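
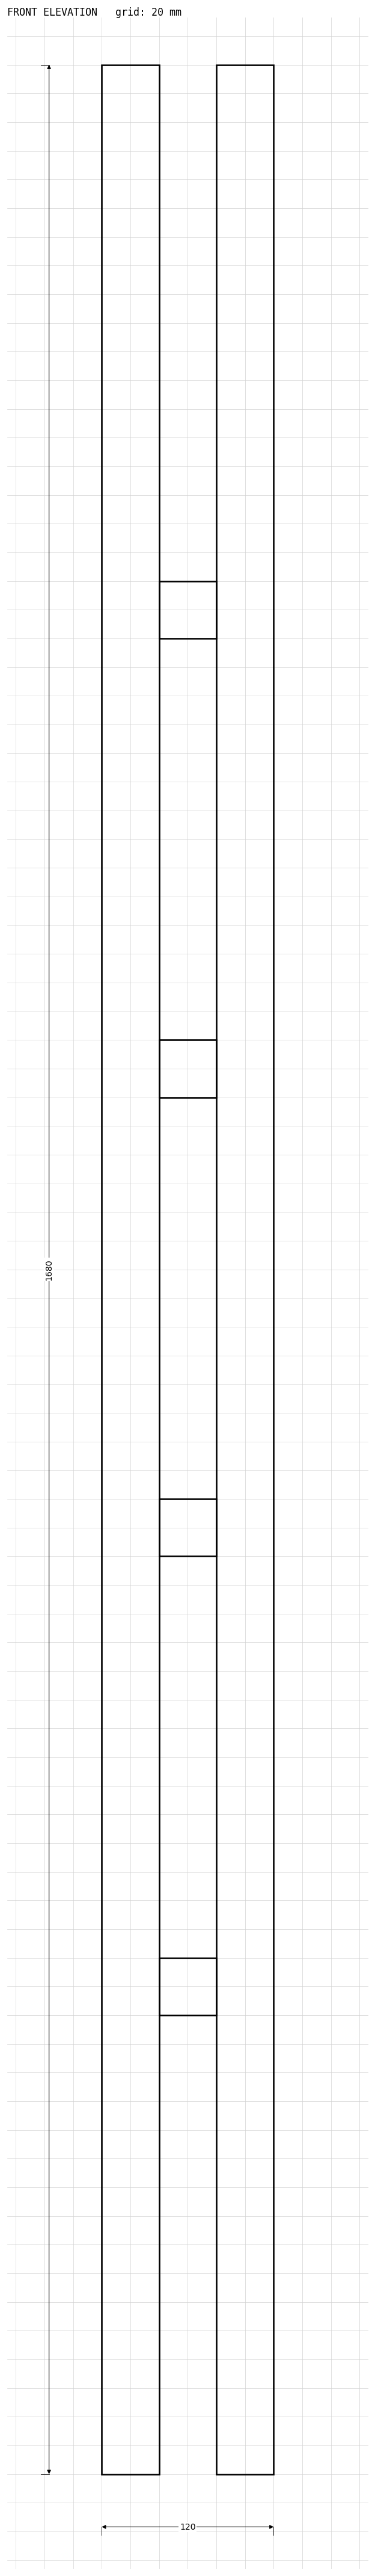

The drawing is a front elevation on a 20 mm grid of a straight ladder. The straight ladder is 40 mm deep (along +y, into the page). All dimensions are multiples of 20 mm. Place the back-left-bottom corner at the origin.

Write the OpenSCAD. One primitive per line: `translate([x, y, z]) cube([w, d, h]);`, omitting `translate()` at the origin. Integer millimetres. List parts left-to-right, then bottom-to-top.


cube([40, 40, 1680]);
translate([40, 0, 320]) cube([40, 40, 40]);
translate([40, 0, 640]) cube([40, 40, 40]);
translate([40, 0, 960]) cube([40, 40, 40]);
translate([40, 0, 1280]) cube([40, 40, 40]);
translate([80, 0, 0]) cube([40, 40, 1680]);


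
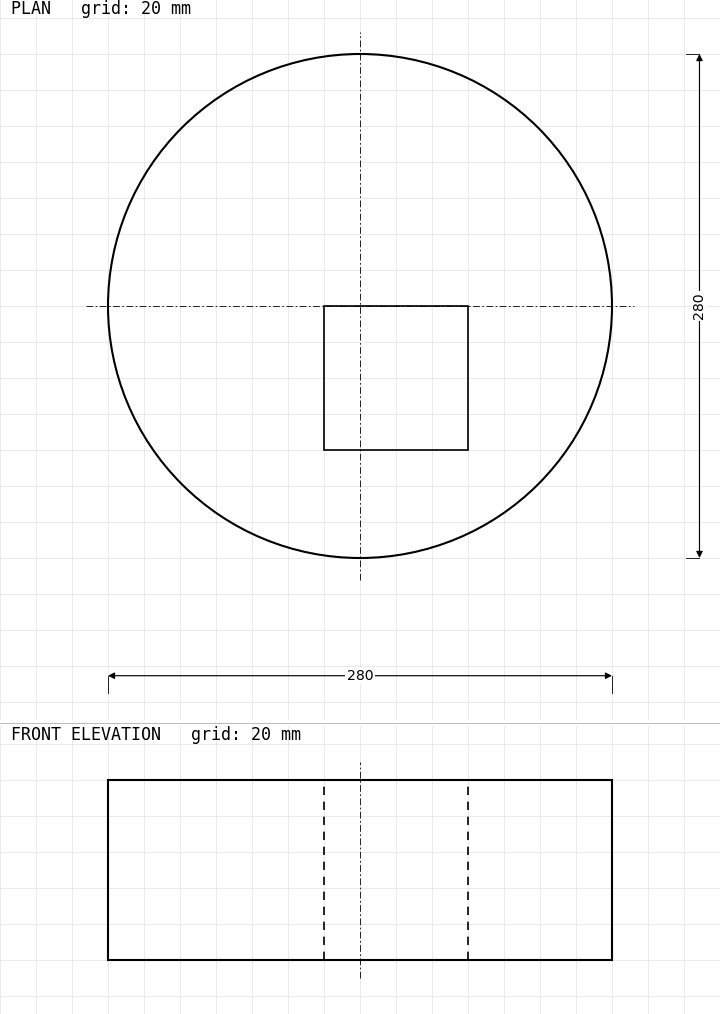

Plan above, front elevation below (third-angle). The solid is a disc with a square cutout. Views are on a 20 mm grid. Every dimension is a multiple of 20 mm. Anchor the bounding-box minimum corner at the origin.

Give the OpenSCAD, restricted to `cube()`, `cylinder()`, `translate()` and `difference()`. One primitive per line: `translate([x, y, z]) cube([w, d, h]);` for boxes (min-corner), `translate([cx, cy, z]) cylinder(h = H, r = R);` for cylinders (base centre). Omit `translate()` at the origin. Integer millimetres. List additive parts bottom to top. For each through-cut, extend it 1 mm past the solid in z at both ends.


difference() {
  translate([140, 140, 0]) cylinder(h = 100, r = 140);
  translate([120, 60, -1]) cube([80, 80, 102]);
}


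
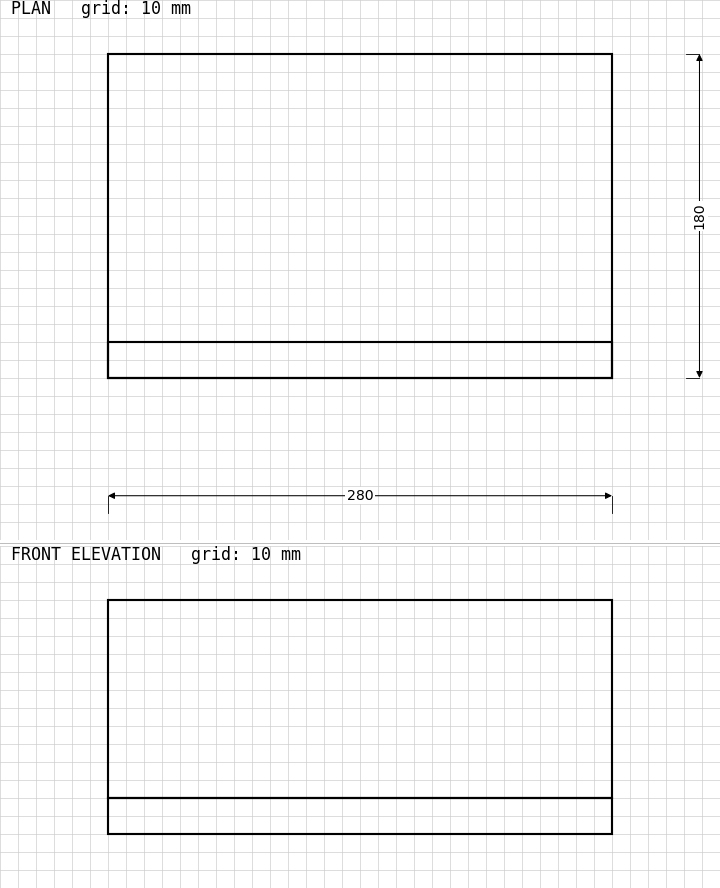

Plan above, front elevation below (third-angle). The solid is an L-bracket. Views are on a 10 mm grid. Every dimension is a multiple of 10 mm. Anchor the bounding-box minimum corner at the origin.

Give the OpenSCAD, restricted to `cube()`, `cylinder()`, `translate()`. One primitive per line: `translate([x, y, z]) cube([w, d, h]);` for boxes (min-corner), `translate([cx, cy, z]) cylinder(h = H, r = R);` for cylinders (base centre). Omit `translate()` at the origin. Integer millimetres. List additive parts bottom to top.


cube([280, 180, 20]);
translate([0, 0, 20]) cube([280, 20, 110]);


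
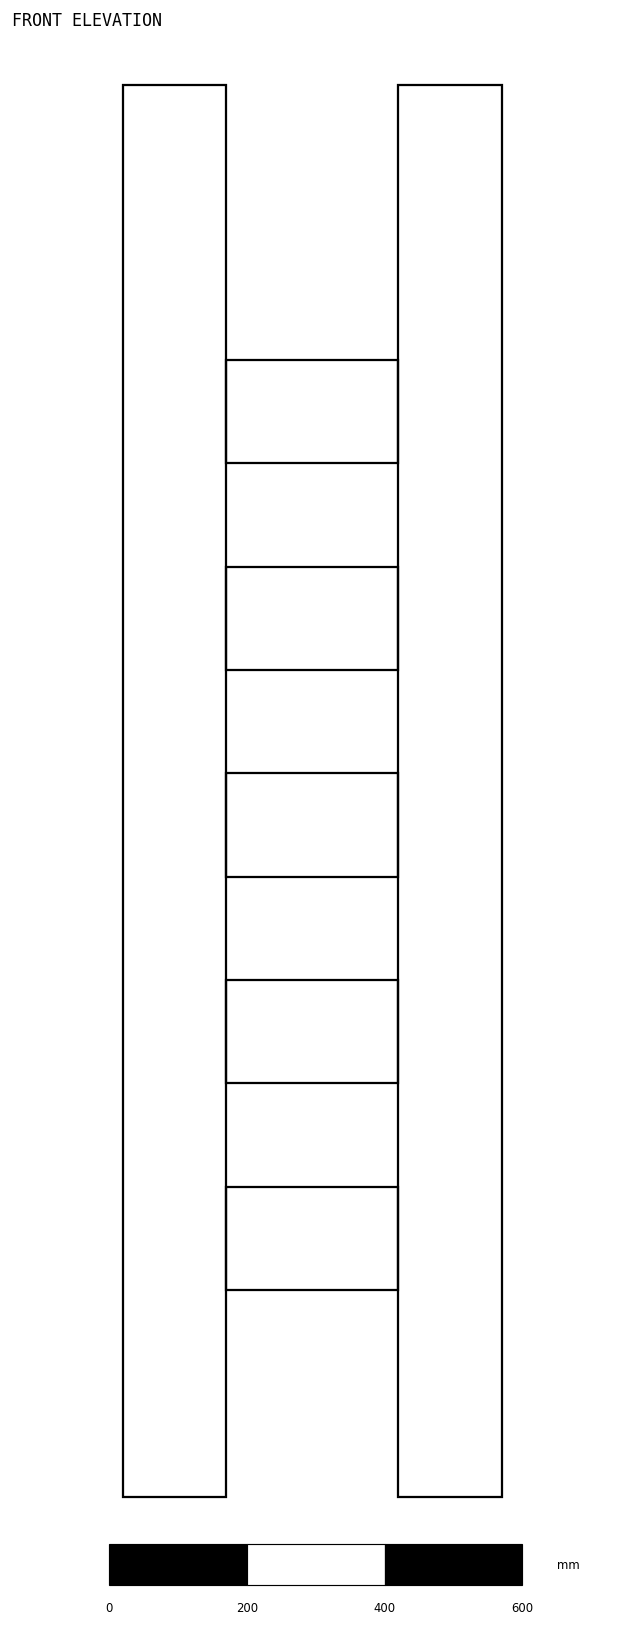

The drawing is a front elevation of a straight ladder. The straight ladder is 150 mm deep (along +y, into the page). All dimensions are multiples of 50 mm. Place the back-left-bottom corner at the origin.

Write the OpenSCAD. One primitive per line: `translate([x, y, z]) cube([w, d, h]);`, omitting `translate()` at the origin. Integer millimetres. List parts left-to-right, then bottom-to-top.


cube([150, 150, 2050]);
translate([150, 0, 300]) cube([250, 150, 150]);
translate([150, 0, 600]) cube([250, 150, 150]);
translate([150, 0, 900]) cube([250, 150, 150]);
translate([150, 0, 1200]) cube([250, 150, 150]);
translate([150, 0, 1500]) cube([250, 150, 150]);
translate([400, 0, 0]) cube([150, 150, 2050]);


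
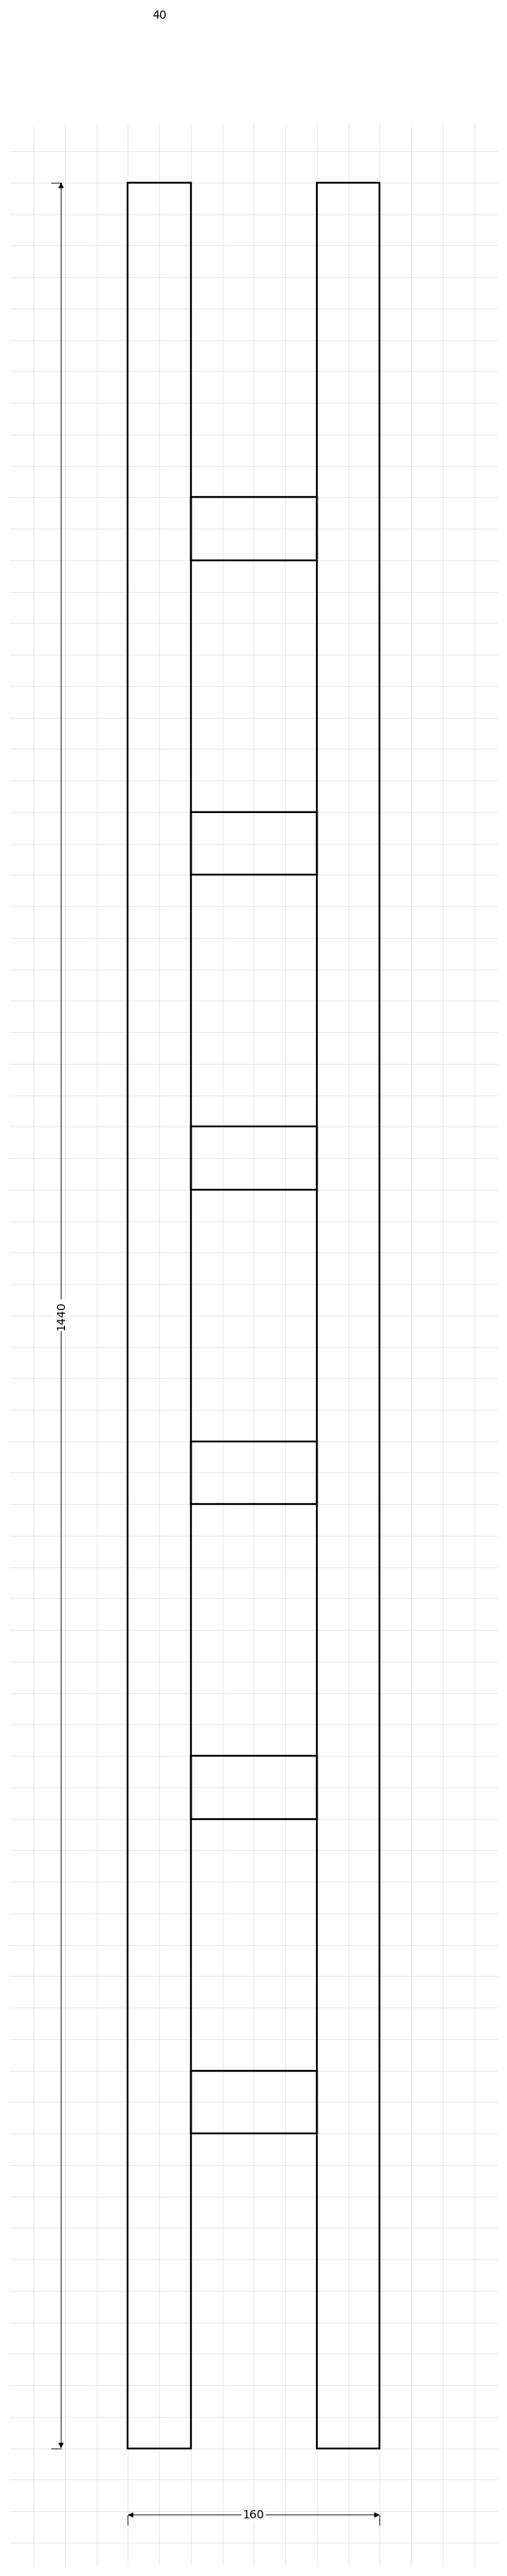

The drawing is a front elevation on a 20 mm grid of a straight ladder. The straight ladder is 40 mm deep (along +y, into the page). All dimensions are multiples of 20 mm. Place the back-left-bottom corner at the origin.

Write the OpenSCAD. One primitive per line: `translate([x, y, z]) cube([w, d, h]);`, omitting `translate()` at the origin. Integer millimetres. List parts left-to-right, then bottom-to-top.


cube([40, 40, 1440]);
translate([40, 0, 200]) cube([80, 40, 40]);
translate([40, 0, 400]) cube([80, 40, 40]);
translate([40, 0, 600]) cube([80, 40, 40]);
translate([40, 0, 800]) cube([80, 40, 40]);
translate([40, 0, 1000]) cube([80, 40, 40]);
translate([40, 0, 1200]) cube([80, 40, 40]);
translate([120, 0, 0]) cube([40, 40, 1440]);


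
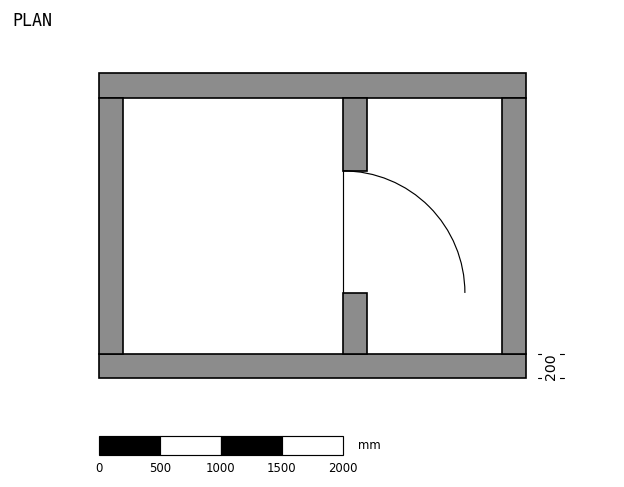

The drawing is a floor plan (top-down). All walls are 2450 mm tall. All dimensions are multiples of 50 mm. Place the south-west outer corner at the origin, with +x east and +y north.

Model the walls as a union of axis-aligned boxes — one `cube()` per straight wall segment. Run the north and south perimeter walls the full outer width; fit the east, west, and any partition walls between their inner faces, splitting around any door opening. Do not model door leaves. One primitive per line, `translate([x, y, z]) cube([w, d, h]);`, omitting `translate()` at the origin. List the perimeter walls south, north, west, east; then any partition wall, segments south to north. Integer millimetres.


cube([3500, 200, 2450]);
translate([0, 2300, 0]) cube([3500, 200, 2450]);
translate([0, 200, 0]) cube([200, 2100, 2450]);
translate([3300, 200, 0]) cube([200, 2100, 2450]);
translate([2000, 200, 0]) cube([200, 500, 2450]);
translate([2000, 1700, 0]) cube([200, 600, 2450]);


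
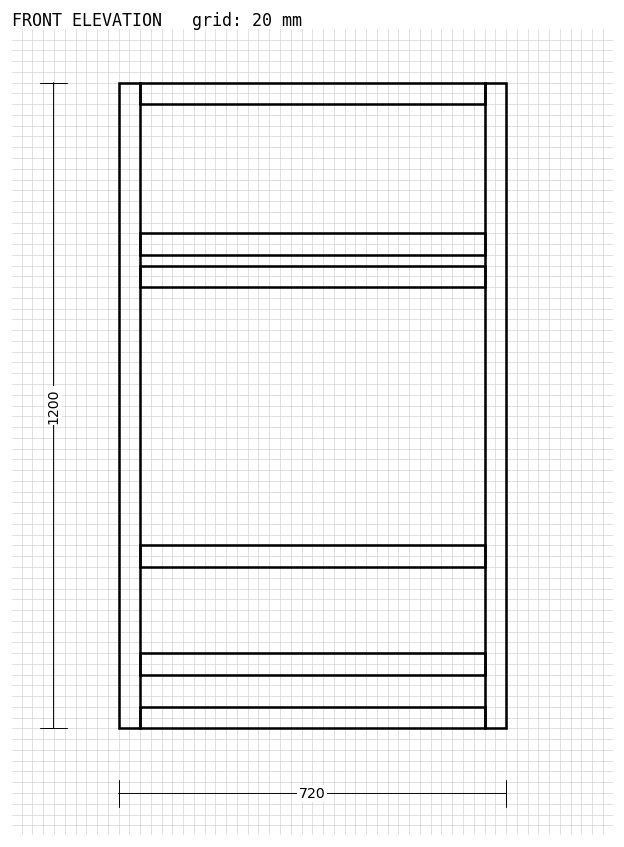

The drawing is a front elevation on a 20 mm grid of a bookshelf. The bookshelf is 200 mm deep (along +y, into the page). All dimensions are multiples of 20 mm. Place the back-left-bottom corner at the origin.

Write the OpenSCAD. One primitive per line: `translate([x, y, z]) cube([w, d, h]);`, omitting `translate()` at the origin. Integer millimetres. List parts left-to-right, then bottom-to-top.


cube([40, 200, 1200]);
translate([40, 0, 0]) cube([640, 200, 40]);
translate([40, 0, 100]) cube([640, 200, 40]);
translate([40, 0, 300]) cube([640, 200, 40]);
translate([40, 0, 820]) cube([640, 200, 40]);
translate([40, 0, 880]) cube([640, 200, 40]);
translate([40, 0, 1160]) cube([640, 200, 40]);
translate([680, 0, 0]) cube([40, 200, 1200]);


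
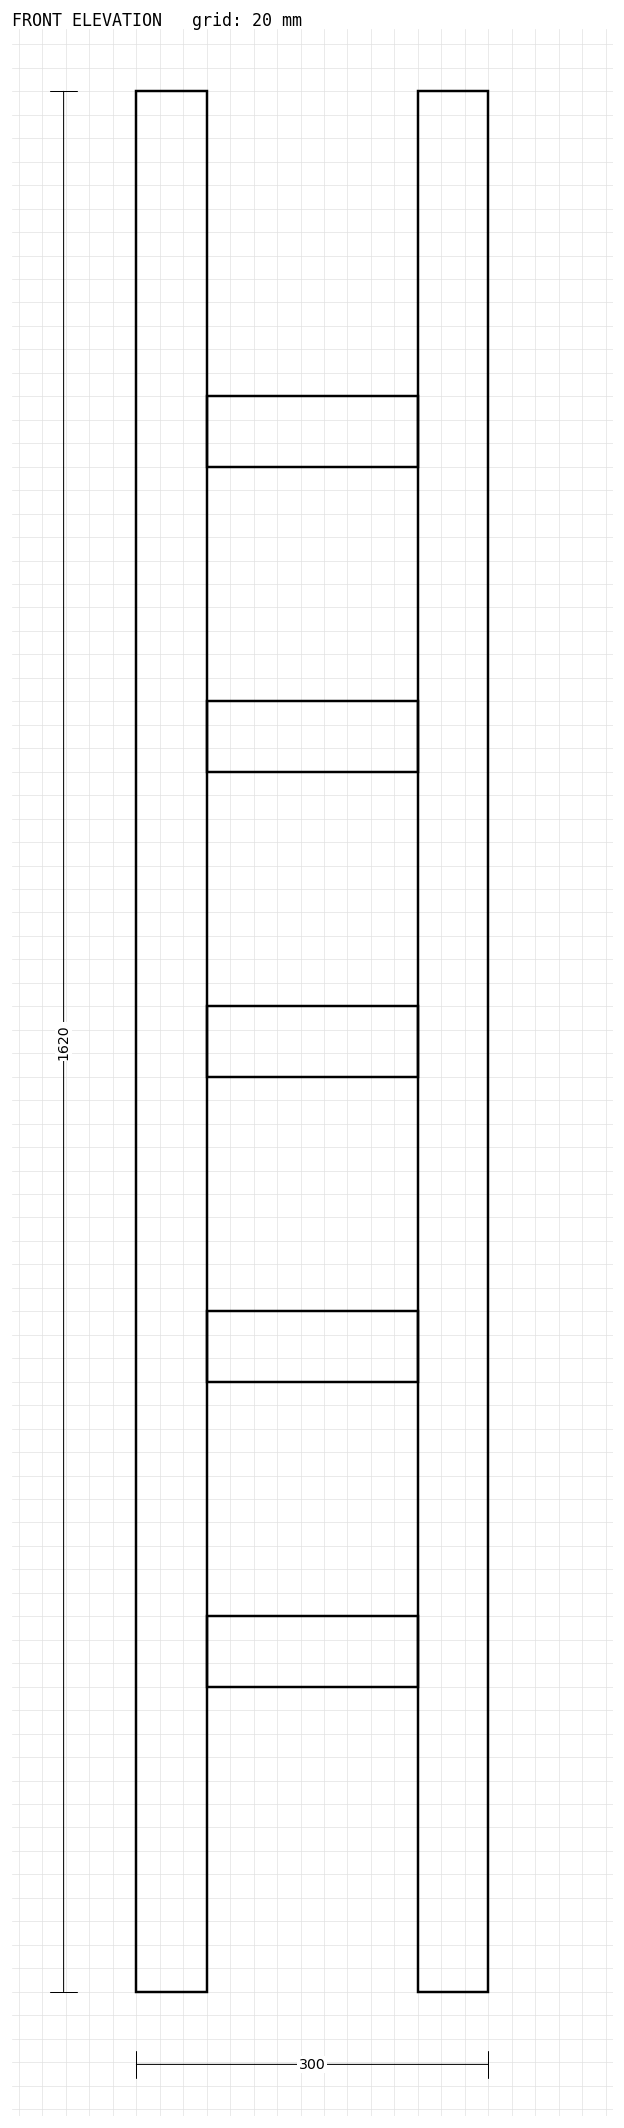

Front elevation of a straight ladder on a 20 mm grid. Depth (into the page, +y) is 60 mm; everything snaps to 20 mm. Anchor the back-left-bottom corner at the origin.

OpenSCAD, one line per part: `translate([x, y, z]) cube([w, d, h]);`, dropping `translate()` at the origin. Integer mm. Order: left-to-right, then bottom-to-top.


cube([60, 60, 1620]);
translate([60, 0, 260]) cube([180, 60, 60]);
translate([60, 0, 520]) cube([180, 60, 60]);
translate([60, 0, 780]) cube([180, 60, 60]);
translate([60, 0, 1040]) cube([180, 60, 60]);
translate([60, 0, 1300]) cube([180, 60, 60]);
translate([240, 0, 0]) cube([60, 60, 1620]);


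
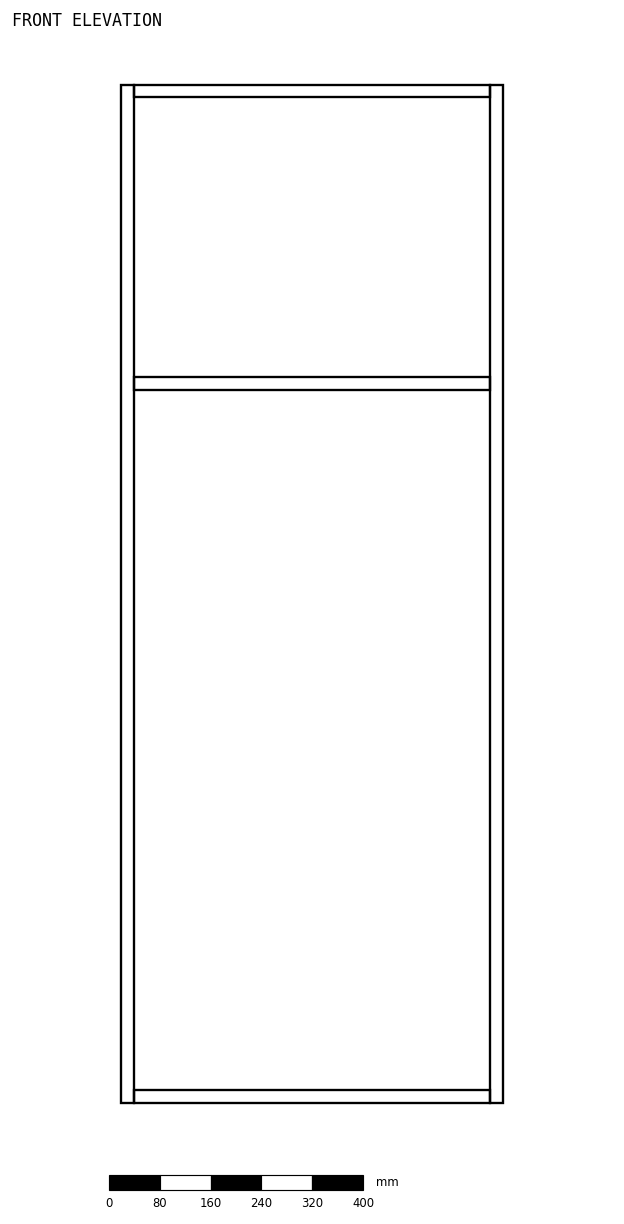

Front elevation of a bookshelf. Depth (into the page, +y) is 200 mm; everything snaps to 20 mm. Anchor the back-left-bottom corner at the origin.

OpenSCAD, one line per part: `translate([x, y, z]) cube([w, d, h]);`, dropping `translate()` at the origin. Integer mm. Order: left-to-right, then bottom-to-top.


cube([20, 200, 1600]);
translate([20, 0, 0]) cube([560, 200, 20]);
translate([20, 0, 1120]) cube([560, 200, 20]);
translate([20, 0, 1580]) cube([560, 200, 20]);
translate([580, 0, 0]) cube([20, 200, 1600]);


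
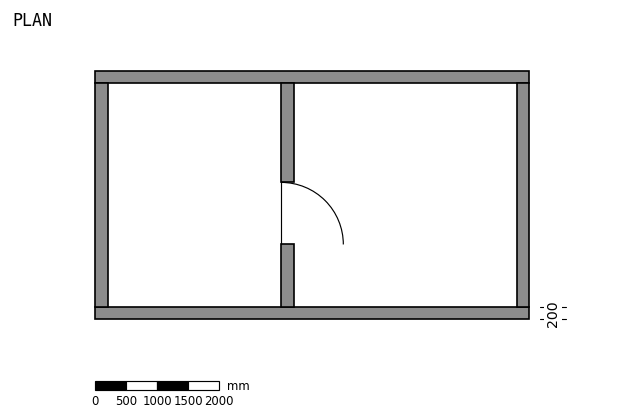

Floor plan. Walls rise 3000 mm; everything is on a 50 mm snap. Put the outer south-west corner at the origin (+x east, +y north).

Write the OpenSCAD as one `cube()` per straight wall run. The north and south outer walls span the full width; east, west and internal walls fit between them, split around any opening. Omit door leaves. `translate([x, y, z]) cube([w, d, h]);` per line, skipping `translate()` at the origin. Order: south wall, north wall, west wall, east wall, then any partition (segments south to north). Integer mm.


cube([7000, 200, 3000]);
translate([0, 3800, 0]) cube([7000, 200, 3000]);
translate([0, 200, 0]) cube([200, 3600, 3000]);
translate([6800, 200, 0]) cube([200, 3600, 3000]);
translate([3000, 200, 0]) cube([200, 1000, 3000]);
translate([3000, 2200, 0]) cube([200, 1600, 3000]);


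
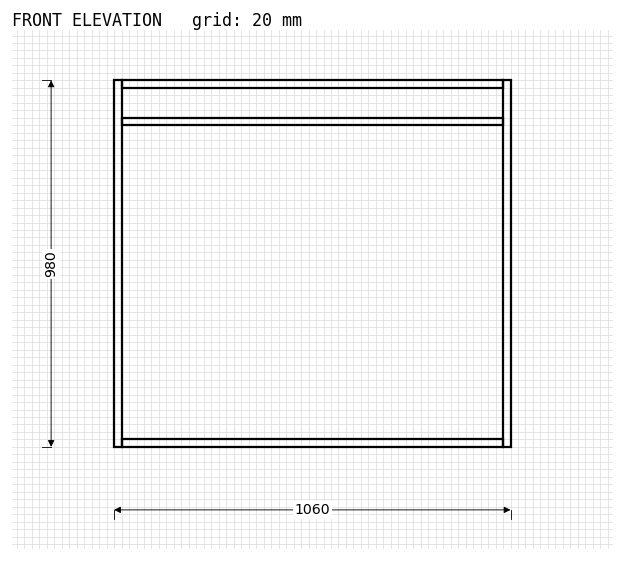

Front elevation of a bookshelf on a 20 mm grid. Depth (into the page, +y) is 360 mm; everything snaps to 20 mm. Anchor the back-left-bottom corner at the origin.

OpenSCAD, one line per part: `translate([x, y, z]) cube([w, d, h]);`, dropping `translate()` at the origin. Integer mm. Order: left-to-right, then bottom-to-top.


cube([20, 360, 980]);
translate([20, 0, 0]) cube([1020, 360, 20]);
translate([20, 0, 860]) cube([1020, 360, 20]);
translate([20, 0, 960]) cube([1020, 360, 20]);
translate([1040, 0, 0]) cube([20, 360, 980]);


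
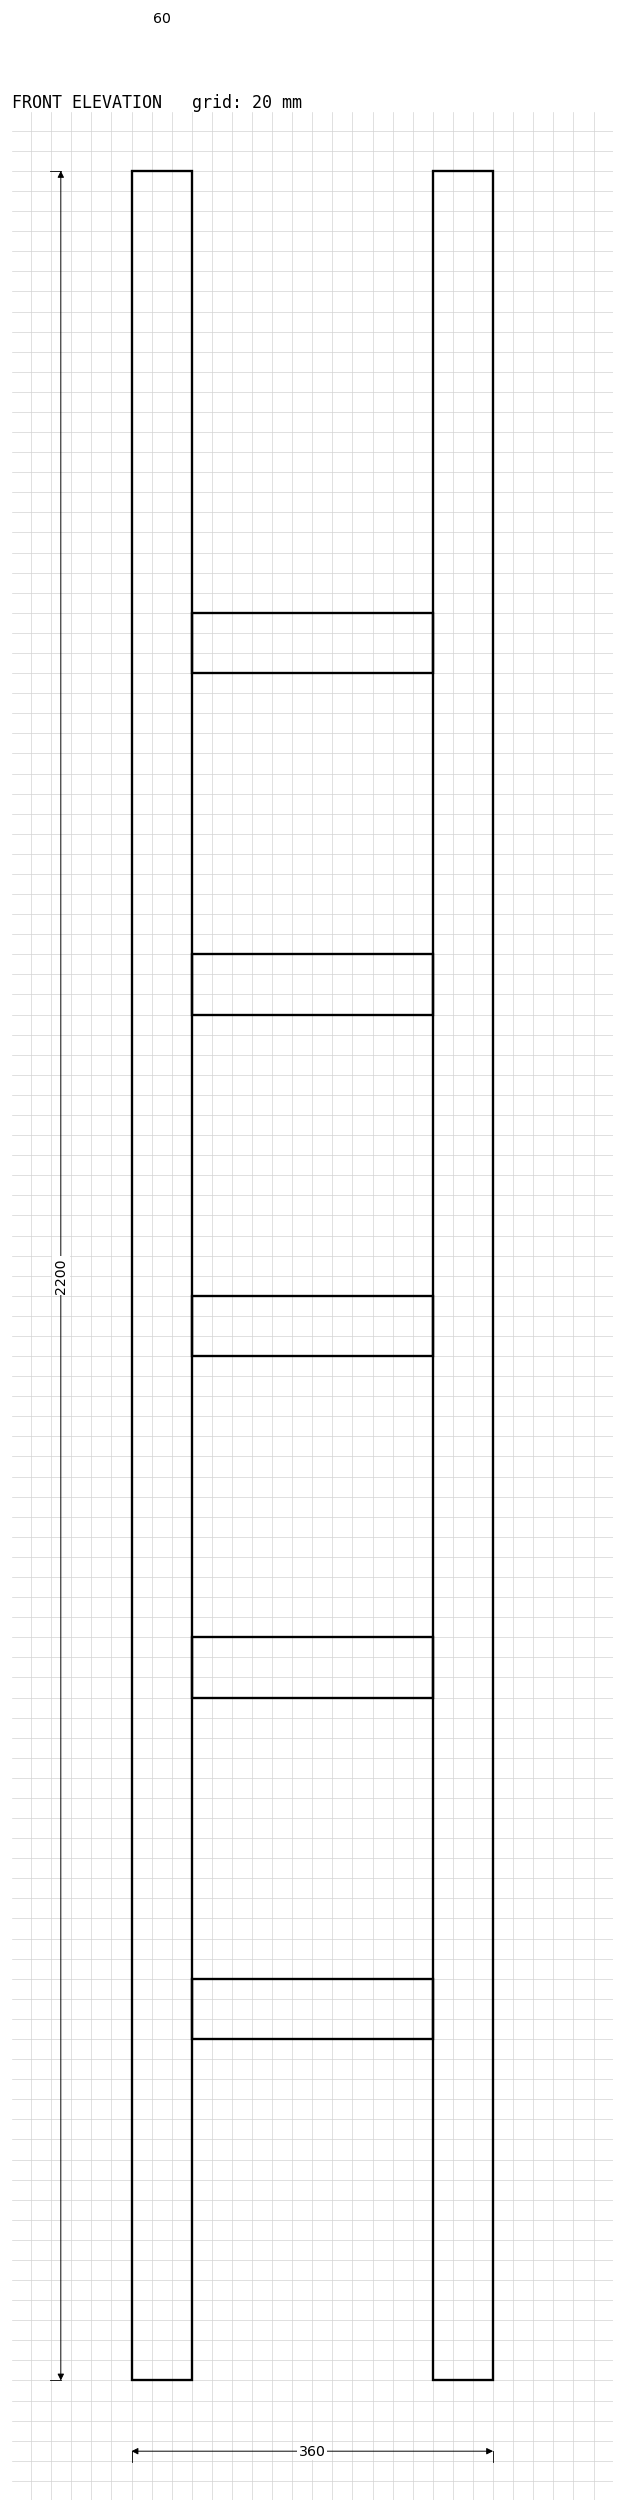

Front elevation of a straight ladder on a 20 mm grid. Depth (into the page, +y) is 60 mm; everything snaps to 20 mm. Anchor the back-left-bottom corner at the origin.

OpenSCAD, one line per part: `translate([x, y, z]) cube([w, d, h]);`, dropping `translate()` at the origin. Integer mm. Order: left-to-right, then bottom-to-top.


cube([60, 60, 2200]);
translate([60, 0, 340]) cube([240, 60, 60]);
translate([60, 0, 680]) cube([240, 60, 60]);
translate([60, 0, 1020]) cube([240, 60, 60]);
translate([60, 0, 1360]) cube([240, 60, 60]);
translate([60, 0, 1700]) cube([240, 60, 60]);
translate([300, 0, 0]) cube([60, 60, 2200]);


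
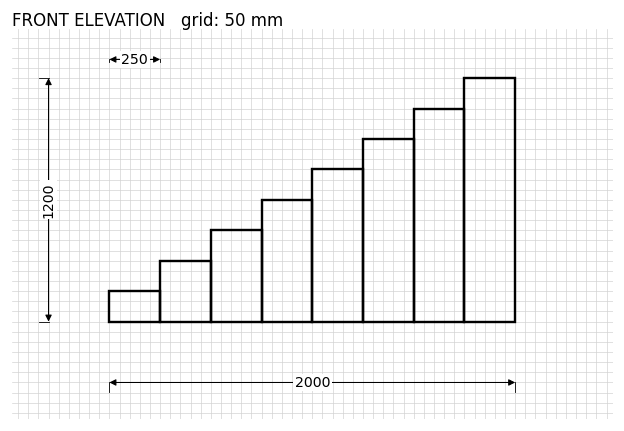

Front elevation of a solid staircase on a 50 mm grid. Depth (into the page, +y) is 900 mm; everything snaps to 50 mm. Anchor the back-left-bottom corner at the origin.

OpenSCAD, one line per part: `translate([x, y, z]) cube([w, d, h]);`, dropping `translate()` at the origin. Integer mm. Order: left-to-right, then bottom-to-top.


cube([250, 900, 150]);
translate([250, 0, 0]) cube([250, 900, 300]);
translate([500, 0, 0]) cube([250, 900, 450]);
translate([750, 0, 0]) cube([250, 900, 600]);
translate([1000, 0, 0]) cube([250, 900, 750]);
translate([1250, 0, 0]) cube([250, 900, 900]);
translate([1500, 0, 0]) cube([250, 900, 1050]);
translate([1750, 0, 0]) cube([250, 900, 1200]);


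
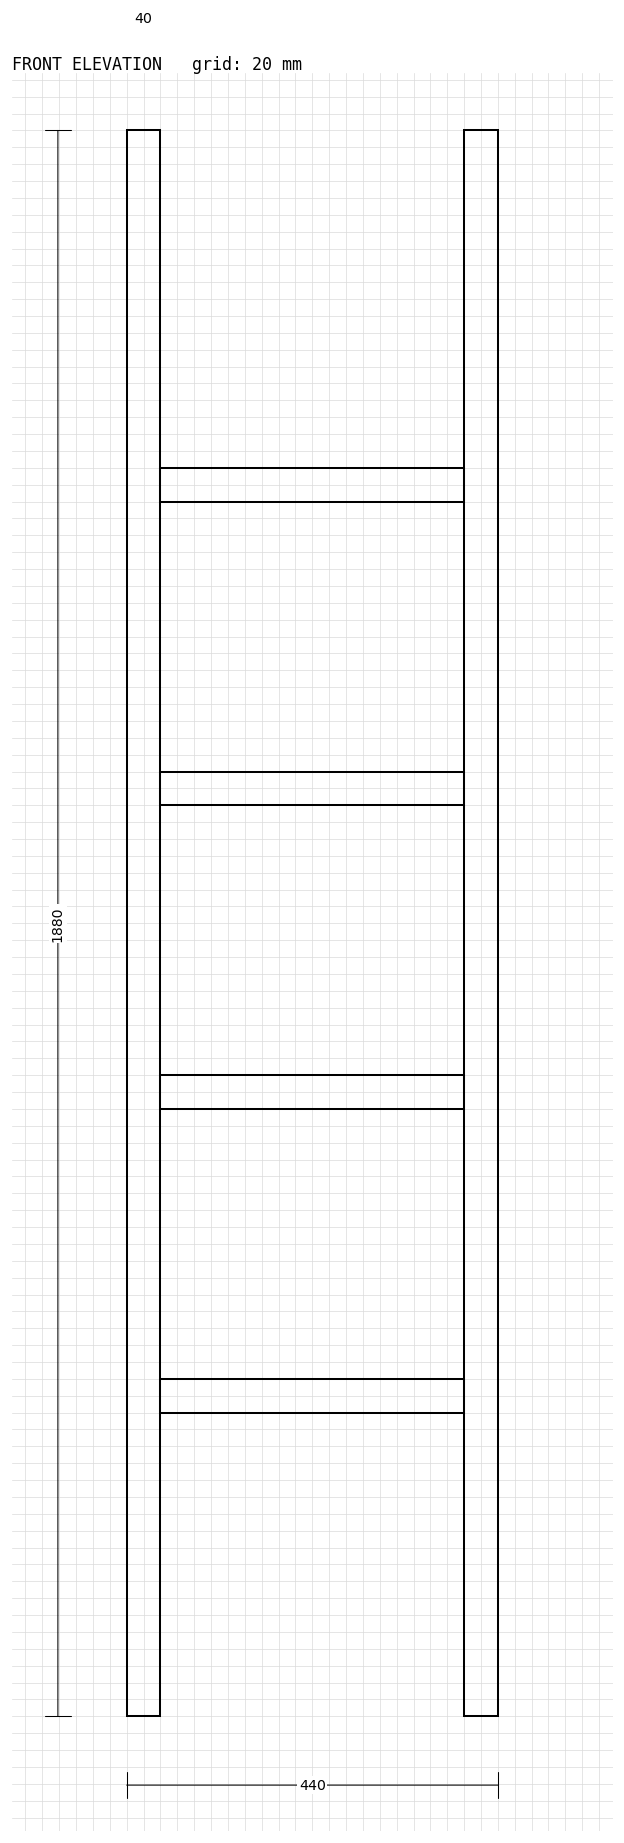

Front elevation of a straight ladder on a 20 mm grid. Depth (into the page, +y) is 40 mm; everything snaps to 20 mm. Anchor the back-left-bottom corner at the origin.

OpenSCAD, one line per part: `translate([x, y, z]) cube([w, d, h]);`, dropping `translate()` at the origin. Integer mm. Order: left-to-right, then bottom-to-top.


cube([40, 40, 1880]);
translate([40, 0, 360]) cube([360, 40, 40]);
translate([40, 0, 720]) cube([360, 40, 40]);
translate([40, 0, 1080]) cube([360, 40, 40]);
translate([40, 0, 1440]) cube([360, 40, 40]);
translate([400, 0, 0]) cube([40, 40, 1880]);


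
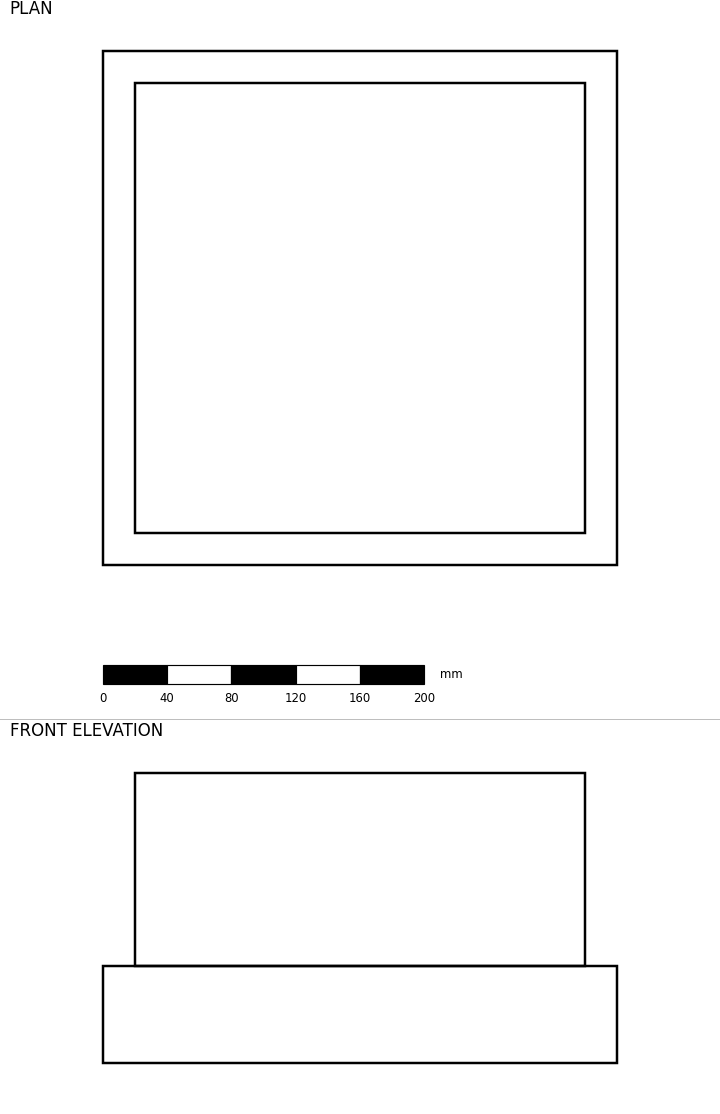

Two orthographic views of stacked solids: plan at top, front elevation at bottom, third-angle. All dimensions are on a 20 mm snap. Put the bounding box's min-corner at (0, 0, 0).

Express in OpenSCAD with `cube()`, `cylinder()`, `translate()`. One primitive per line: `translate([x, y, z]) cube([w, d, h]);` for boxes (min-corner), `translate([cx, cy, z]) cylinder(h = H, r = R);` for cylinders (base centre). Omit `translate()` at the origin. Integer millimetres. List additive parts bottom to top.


cube([320, 320, 60]);
translate([20, 20, 60]) cube([280, 280, 120]);


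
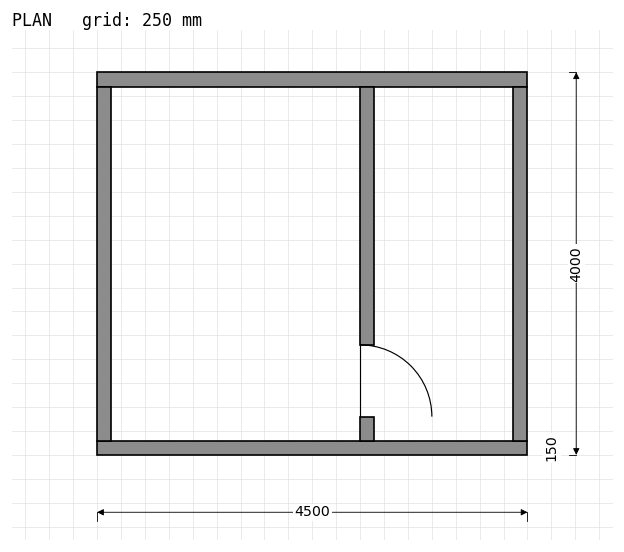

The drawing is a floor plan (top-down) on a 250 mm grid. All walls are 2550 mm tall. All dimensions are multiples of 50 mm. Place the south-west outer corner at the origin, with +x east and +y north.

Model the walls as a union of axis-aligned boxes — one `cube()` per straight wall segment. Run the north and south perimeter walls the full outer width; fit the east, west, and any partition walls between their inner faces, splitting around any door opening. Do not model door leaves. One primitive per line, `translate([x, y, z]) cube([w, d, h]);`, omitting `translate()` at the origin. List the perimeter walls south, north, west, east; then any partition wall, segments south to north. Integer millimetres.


cube([4500, 150, 2550]);
translate([0, 3850, 0]) cube([4500, 150, 2550]);
translate([0, 150, 0]) cube([150, 3700, 2550]);
translate([4350, 150, 0]) cube([150, 3700, 2550]);
translate([2750, 150, 0]) cube([150, 250, 2550]);
translate([2750, 1150, 0]) cube([150, 2700, 2550]);


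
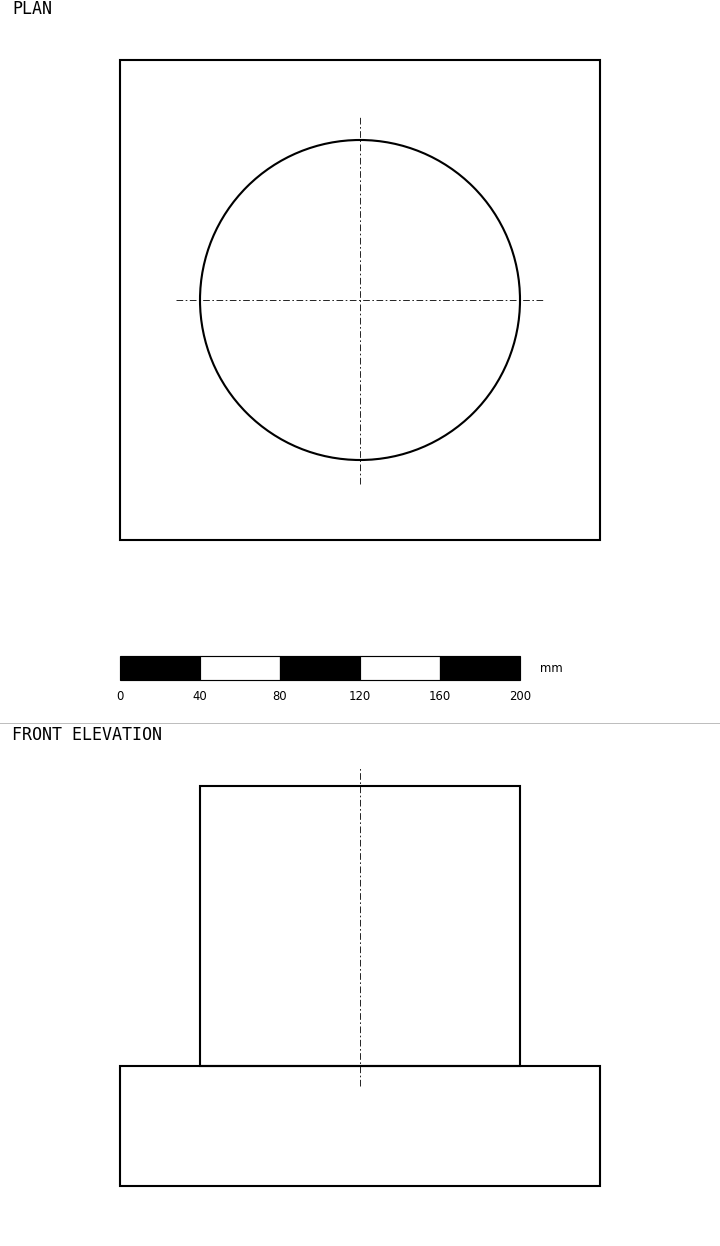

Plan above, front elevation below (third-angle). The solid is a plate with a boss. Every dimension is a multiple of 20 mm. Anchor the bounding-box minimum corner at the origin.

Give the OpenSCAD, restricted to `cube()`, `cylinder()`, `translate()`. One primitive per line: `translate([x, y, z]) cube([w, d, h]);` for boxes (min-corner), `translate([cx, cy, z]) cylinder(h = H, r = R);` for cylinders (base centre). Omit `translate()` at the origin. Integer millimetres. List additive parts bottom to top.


cube([240, 240, 60]);
translate([120, 120, 60]) cylinder(h = 140, r = 80);


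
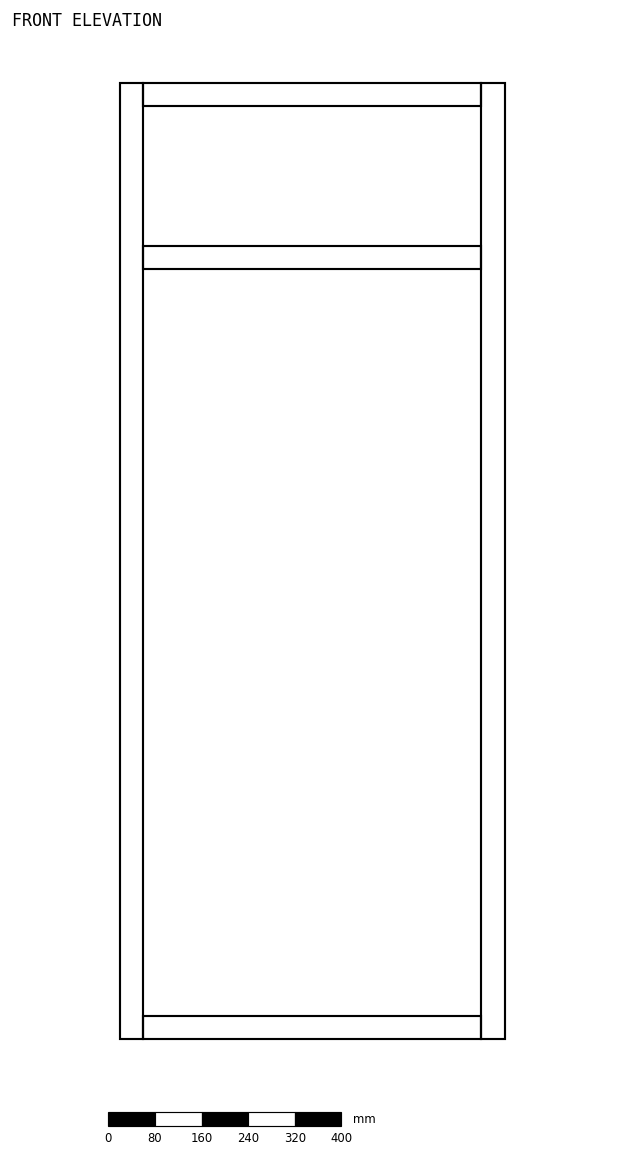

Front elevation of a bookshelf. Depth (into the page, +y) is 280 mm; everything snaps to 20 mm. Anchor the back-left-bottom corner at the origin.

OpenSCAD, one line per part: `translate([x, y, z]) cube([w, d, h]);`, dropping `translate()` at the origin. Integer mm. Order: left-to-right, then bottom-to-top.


cube([40, 280, 1640]);
translate([40, 0, 0]) cube([580, 280, 40]);
translate([40, 0, 1320]) cube([580, 280, 40]);
translate([40, 0, 1600]) cube([580, 280, 40]);
translate([620, 0, 0]) cube([40, 280, 1640]);


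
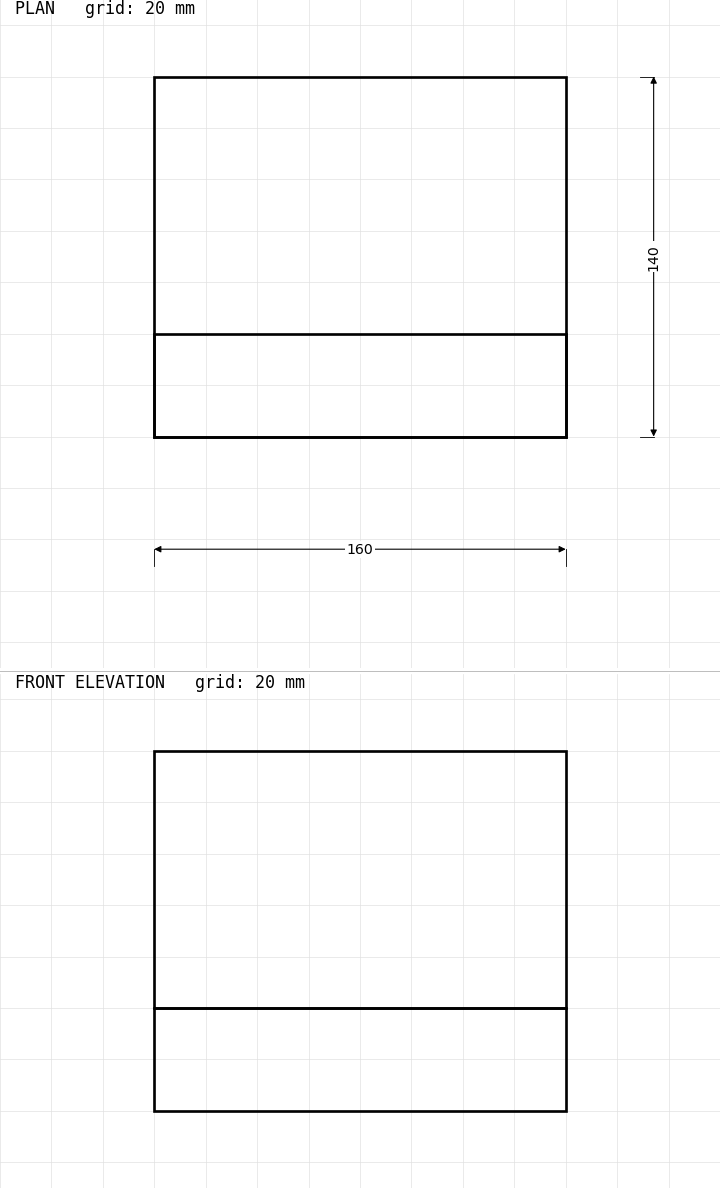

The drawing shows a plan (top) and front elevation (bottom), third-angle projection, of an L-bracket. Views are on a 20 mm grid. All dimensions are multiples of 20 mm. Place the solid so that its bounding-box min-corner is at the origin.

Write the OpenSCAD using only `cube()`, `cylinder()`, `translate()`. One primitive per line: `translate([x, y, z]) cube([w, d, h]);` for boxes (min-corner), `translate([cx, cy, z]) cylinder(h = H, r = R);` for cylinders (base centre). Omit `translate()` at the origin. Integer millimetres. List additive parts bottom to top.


cube([160, 140, 40]);
translate([0, 0, 40]) cube([160, 40, 100]);


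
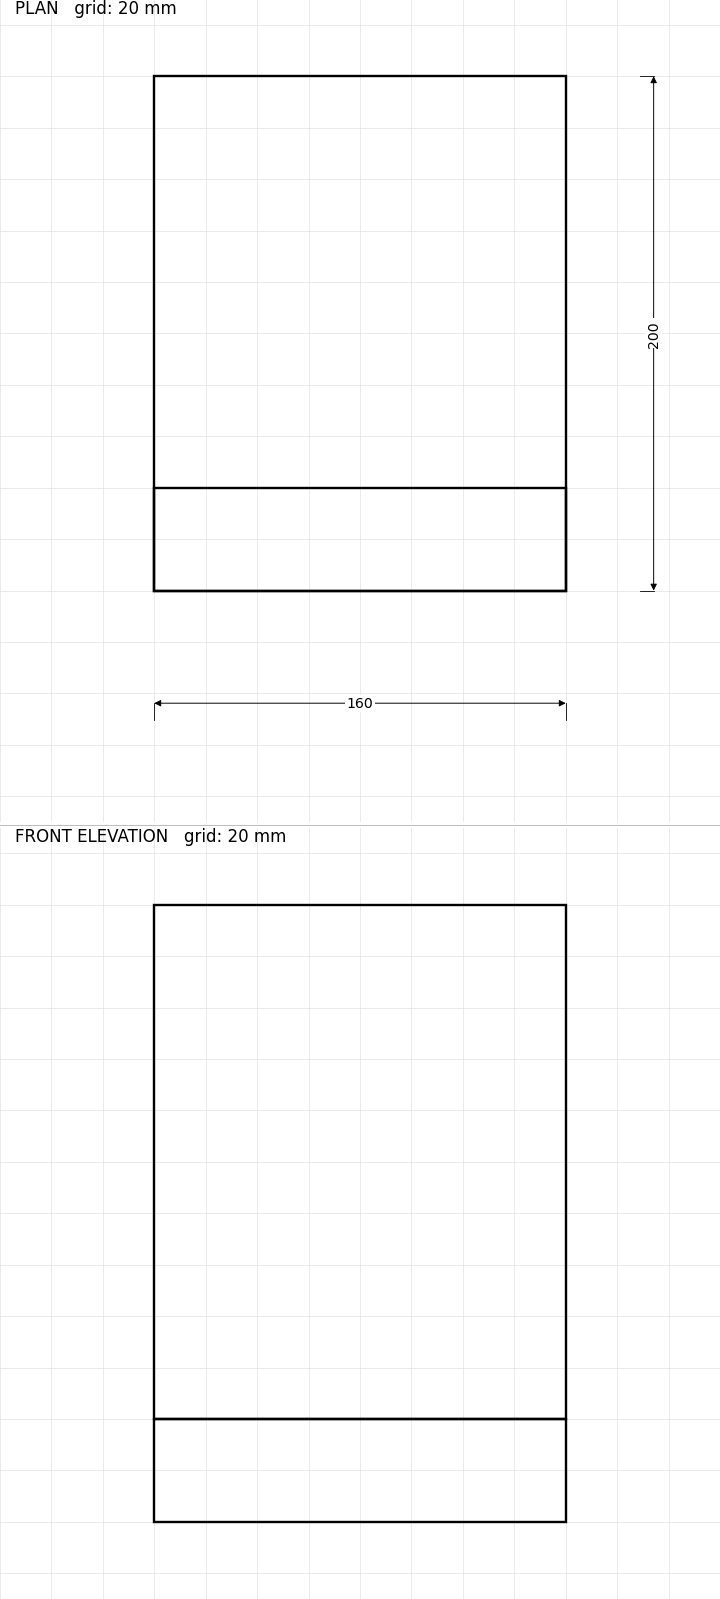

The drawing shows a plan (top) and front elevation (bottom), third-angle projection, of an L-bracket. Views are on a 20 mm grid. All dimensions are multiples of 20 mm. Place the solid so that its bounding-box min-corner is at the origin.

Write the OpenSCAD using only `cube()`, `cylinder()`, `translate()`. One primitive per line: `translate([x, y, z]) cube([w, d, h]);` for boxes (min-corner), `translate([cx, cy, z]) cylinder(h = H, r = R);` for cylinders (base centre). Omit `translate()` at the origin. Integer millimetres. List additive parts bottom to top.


cube([160, 200, 40]);
translate([0, 0, 40]) cube([160, 40, 200]);


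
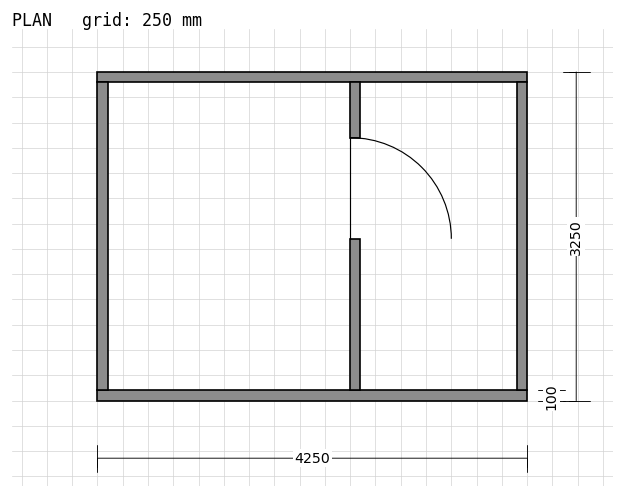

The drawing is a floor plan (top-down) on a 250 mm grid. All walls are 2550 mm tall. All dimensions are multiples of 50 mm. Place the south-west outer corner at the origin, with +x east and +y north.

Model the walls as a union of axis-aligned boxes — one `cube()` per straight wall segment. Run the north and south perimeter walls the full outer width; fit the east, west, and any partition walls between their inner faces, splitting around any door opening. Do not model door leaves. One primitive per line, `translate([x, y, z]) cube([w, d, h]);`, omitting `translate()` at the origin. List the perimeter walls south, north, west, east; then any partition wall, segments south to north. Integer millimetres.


cube([4250, 100, 2550]);
translate([0, 3150, 0]) cube([4250, 100, 2550]);
translate([0, 100, 0]) cube([100, 3050, 2550]);
translate([4150, 100, 0]) cube([100, 3050, 2550]);
translate([2500, 100, 0]) cube([100, 1500, 2550]);
translate([2500, 2600, 0]) cube([100, 550, 2550]);


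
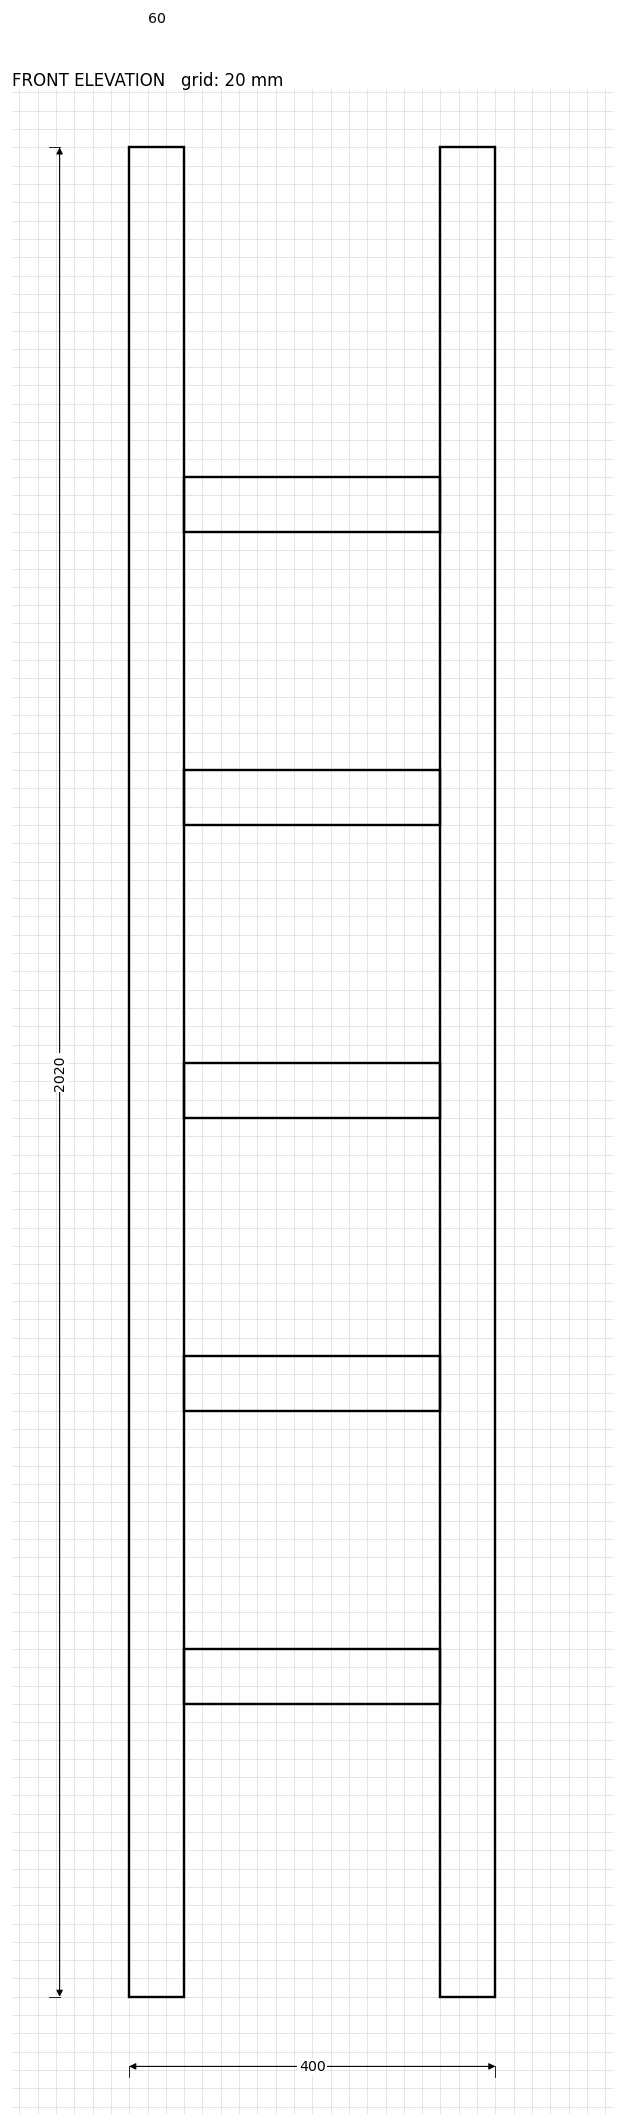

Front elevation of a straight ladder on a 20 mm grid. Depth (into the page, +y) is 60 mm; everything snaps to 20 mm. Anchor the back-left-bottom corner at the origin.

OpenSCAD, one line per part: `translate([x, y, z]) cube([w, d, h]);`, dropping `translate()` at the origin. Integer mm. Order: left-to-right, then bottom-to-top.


cube([60, 60, 2020]);
translate([60, 0, 320]) cube([280, 60, 60]);
translate([60, 0, 640]) cube([280, 60, 60]);
translate([60, 0, 960]) cube([280, 60, 60]);
translate([60, 0, 1280]) cube([280, 60, 60]);
translate([60, 0, 1600]) cube([280, 60, 60]);
translate([340, 0, 0]) cube([60, 60, 2020]);


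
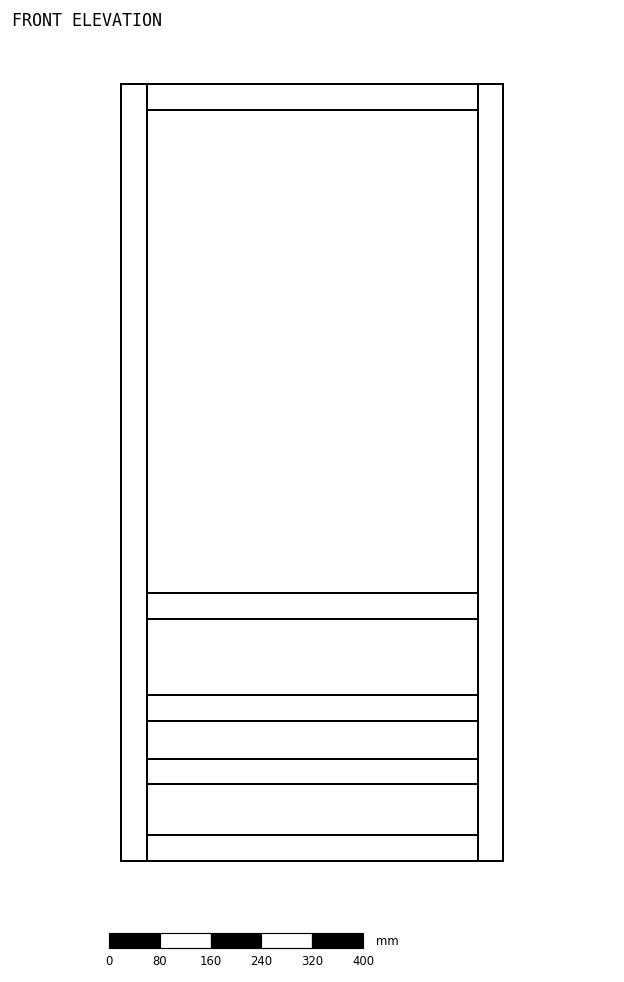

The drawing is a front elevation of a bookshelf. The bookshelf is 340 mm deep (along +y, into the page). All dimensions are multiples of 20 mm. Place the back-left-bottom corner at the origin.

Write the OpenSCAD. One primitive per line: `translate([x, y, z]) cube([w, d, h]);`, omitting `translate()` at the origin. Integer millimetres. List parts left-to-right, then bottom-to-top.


cube([40, 340, 1220]);
translate([40, 0, 0]) cube([520, 340, 40]);
translate([40, 0, 120]) cube([520, 340, 40]);
translate([40, 0, 220]) cube([520, 340, 40]);
translate([40, 0, 380]) cube([520, 340, 40]);
translate([40, 0, 1180]) cube([520, 340, 40]);
translate([560, 0, 0]) cube([40, 340, 1220]);


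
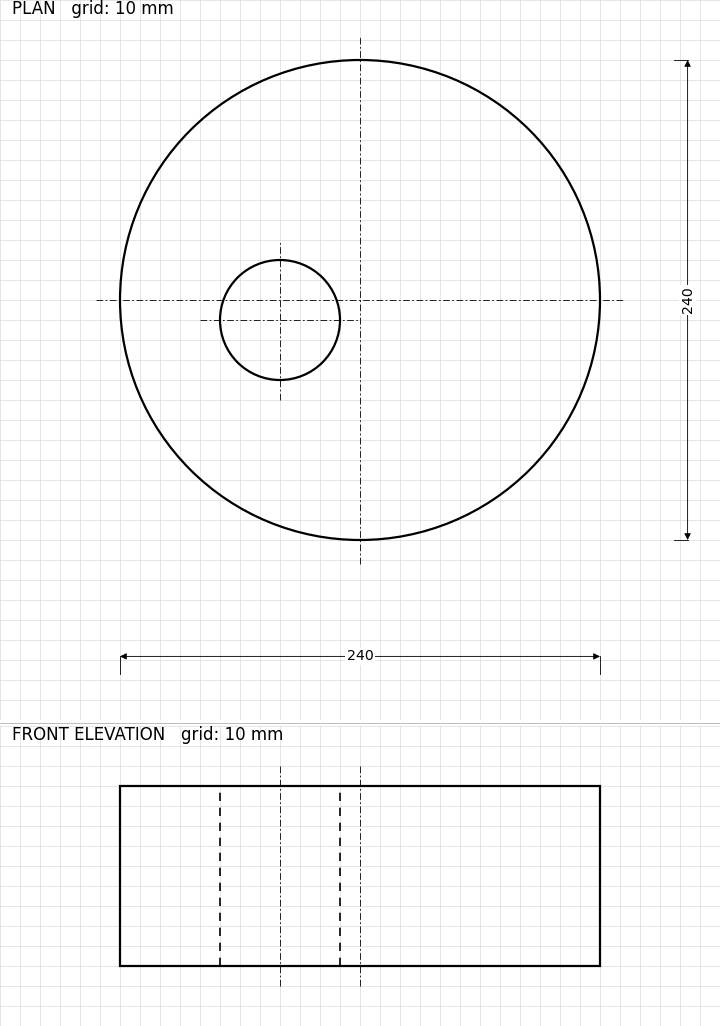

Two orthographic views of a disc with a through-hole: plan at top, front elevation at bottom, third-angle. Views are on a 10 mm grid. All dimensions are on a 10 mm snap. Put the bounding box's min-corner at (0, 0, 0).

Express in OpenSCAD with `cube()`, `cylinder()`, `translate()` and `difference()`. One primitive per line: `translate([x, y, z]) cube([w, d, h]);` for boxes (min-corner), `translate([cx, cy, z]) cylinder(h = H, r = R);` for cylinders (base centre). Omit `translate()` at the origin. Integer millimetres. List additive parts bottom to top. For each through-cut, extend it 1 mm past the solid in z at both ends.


difference() {
  translate([120, 120, 0]) cylinder(h = 90, r = 120);
  translate([80, 110, -1]) cylinder(h = 92, r = 30);
}


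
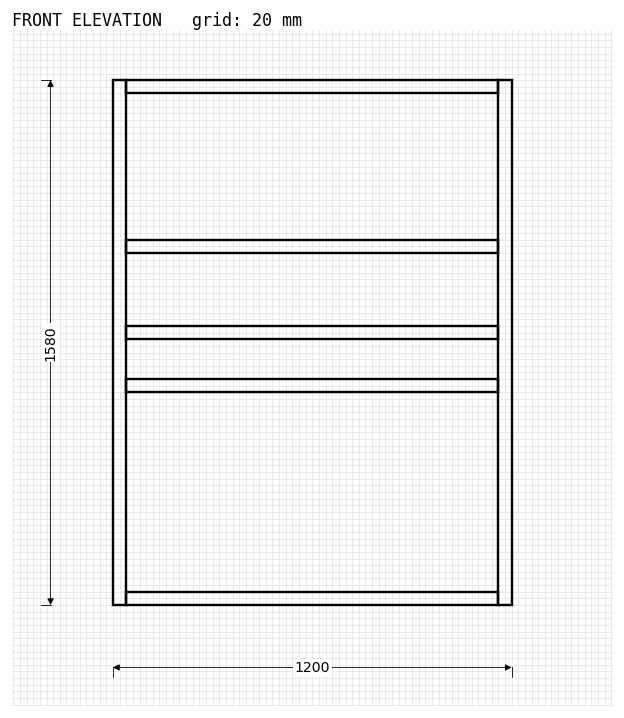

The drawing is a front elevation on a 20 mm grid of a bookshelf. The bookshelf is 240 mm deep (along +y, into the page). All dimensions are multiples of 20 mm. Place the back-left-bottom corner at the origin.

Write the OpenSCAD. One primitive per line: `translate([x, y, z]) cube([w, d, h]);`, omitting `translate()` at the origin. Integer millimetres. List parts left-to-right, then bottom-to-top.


cube([40, 240, 1580]);
translate([40, 0, 0]) cube([1120, 240, 40]);
translate([40, 0, 640]) cube([1120, 240, 40]);
translate([40, 0, 800]) cube([1120, 240, 40]);
translate([40, 0, 1060]) cube([1120, 240, 40]);
translate([40, 0, 1540]) cube([1120, 240, 40]);
translate([1160, 0, 0]) cube([40, 240, 1580]);


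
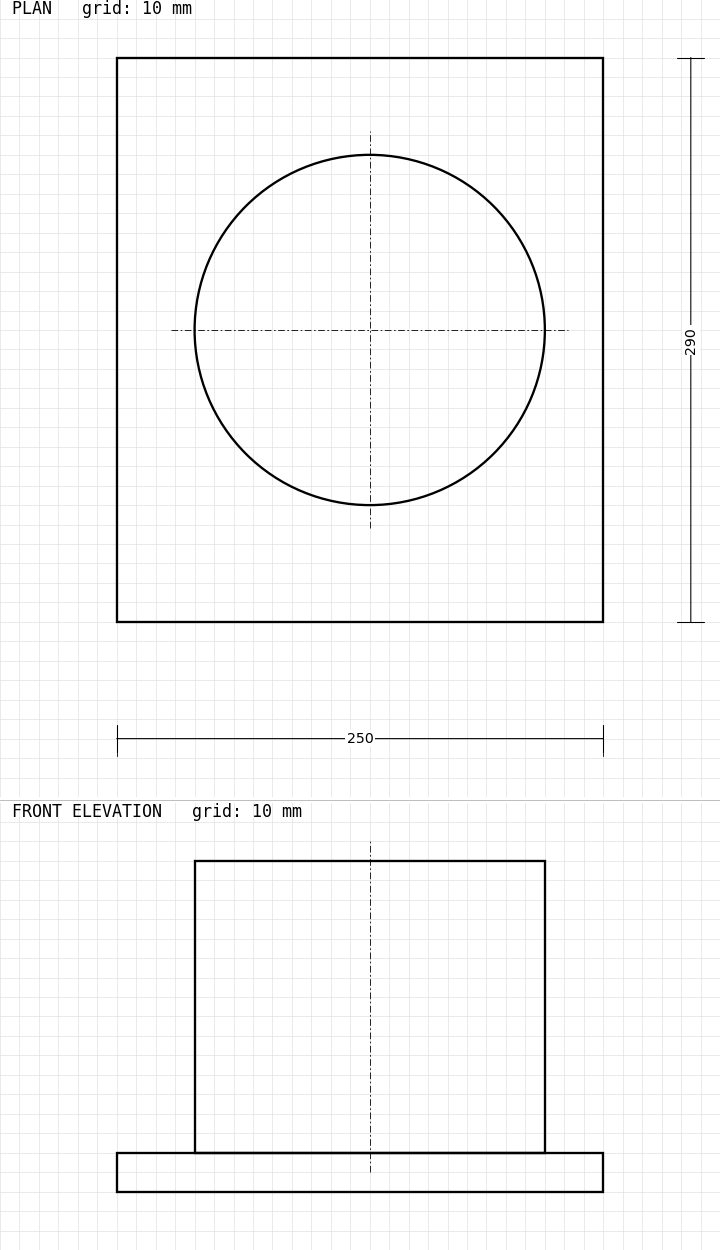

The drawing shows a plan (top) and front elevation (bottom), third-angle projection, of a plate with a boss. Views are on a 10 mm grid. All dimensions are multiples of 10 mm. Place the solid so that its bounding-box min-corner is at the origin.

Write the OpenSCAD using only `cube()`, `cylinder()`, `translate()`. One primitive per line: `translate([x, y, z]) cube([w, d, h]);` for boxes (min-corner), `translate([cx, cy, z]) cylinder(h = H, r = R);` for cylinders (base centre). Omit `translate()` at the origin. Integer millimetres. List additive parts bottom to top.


cube([250, 290, 20]);
translate([130, 150, 20]) cylinder(h = 150, r = 90);


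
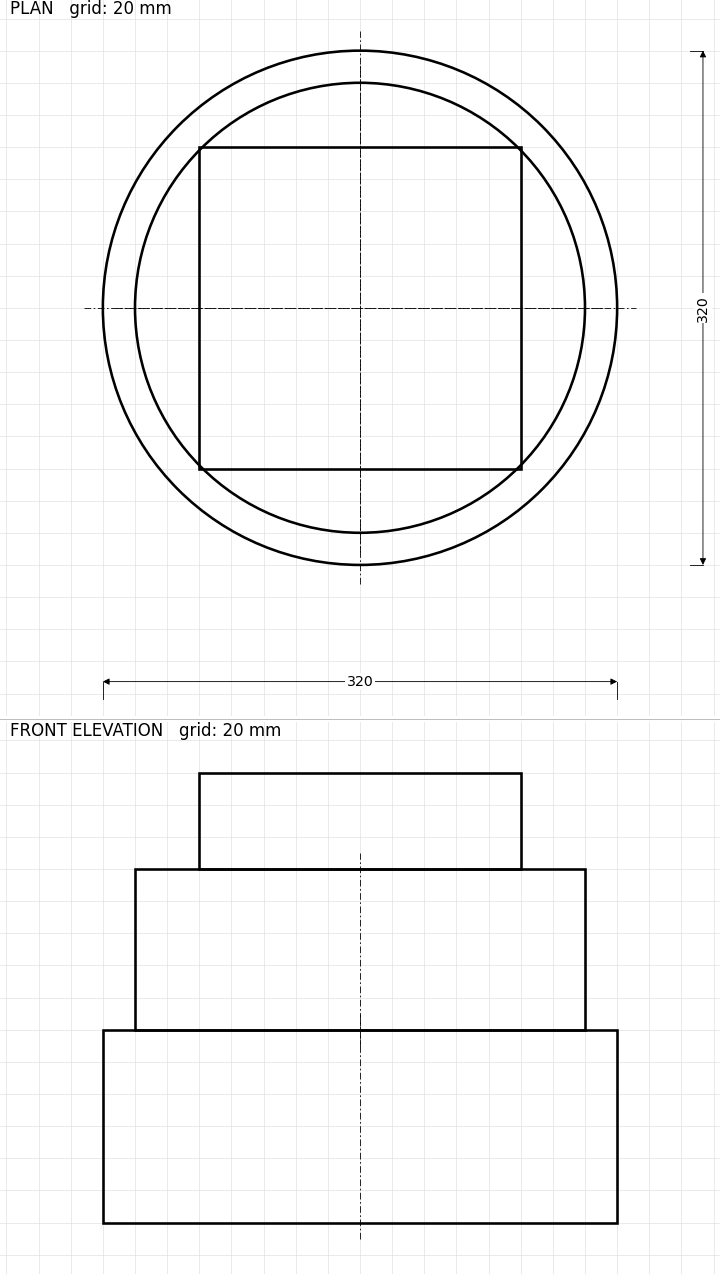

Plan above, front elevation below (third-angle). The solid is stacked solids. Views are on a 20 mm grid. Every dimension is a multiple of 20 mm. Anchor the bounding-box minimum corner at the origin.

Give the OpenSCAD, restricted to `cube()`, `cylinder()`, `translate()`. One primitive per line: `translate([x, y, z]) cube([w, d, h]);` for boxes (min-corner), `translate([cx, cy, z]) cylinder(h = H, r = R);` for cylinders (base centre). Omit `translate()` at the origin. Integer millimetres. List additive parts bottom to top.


translate([160, 160, 0]) cylinder(h = 120, r = 160);
translate([160, 160, 120]) cylinder(h = 100, r = 140);
translate([60, 60, 220]) cube([200, 200, 60]);


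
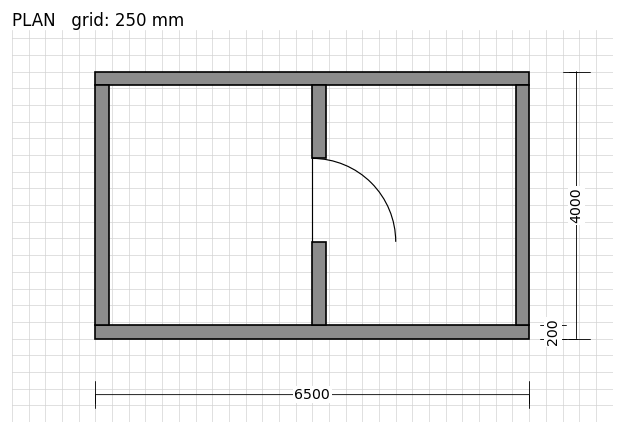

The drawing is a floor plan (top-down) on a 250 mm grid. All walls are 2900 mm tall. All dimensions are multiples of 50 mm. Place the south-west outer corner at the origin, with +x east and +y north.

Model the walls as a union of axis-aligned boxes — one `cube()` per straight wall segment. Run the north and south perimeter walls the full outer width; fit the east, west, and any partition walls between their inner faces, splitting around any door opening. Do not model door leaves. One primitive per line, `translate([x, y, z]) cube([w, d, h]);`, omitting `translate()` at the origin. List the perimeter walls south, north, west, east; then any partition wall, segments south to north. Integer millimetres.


cube([6500, 200, 2900]);
translate([0, 3800, 0]) cube([6500, 200, 2900]);
translate([0, 200, 0]) cube([200, 3600, 2900]);
translate([6300, 200, 0]) cube([200, 3600, 2900]);
translate([3250, 200, 0]) cube([200, 1250, 2900]);
translate([3250, 2700, 0]) cube([200, 1100, 2900]);


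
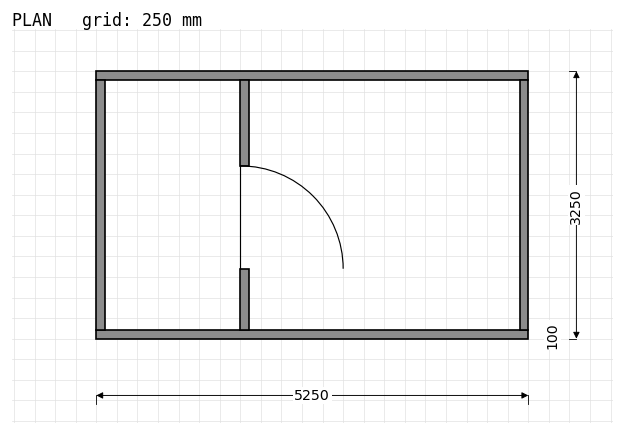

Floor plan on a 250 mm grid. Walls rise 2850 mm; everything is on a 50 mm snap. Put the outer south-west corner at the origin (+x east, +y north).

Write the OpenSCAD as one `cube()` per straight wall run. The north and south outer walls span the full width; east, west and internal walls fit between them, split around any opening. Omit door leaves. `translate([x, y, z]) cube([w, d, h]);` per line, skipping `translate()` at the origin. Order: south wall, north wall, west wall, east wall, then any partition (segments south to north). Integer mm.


cube([5250, 100, 2850]);
translate([0, 3150, 0]) cube([5250, 100, 2850]);
translate([0, 100, 0]) cube([100, 3050, 2850]);
translate([5150, 100, 0]) cube([100, 3050, 2850]);
translate([1750, 100, 0]) cube([100, 750, 2850]);
translate([1750, 2100, 0]) cube([100, 1050, 2850]);


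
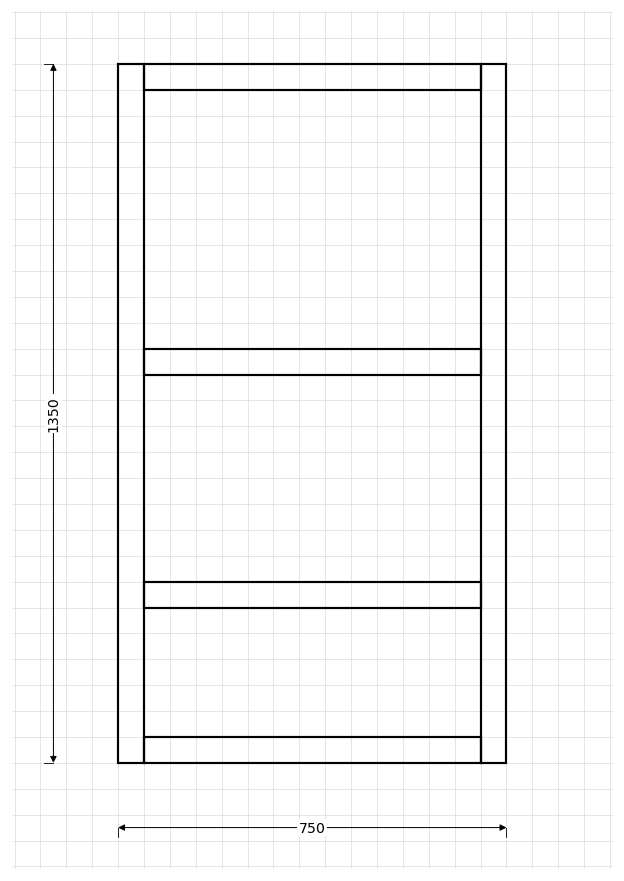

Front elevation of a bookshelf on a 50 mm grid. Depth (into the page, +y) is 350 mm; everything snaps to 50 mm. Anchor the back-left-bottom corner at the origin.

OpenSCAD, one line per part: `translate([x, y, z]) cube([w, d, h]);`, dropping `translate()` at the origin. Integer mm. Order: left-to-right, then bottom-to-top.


cube([50, 350, 1350]);
translate([50, 0, 0]) cube([650, 350, 50]);
translate([50, 0, 300]) cube([650, 350, 50]);
translate([50, 0, 750]) cube([650, 350, 50]);
translate([50, 0, 1300]) cube([650, 350, 50]);
translate([700, 0, 0]) cube([50, 350, 1350]);


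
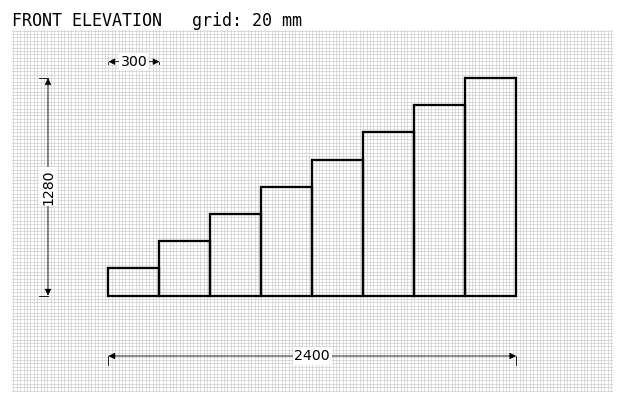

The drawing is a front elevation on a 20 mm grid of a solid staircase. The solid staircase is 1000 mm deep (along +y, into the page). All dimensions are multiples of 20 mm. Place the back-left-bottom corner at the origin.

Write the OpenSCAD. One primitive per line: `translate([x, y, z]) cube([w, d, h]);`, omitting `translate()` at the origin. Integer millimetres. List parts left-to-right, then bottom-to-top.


cube([300, 1000, 160]);
translate([300, 0, 0]) cube([300, 1000, 320]);
translate([600, 0, 0]) cube([300, 1000, 480]);
translate([900, 0, 0]) cube([300, 1000, 640]);
translate([1200, 0, 0]) cube([300, 1000, 800]);
translate([1500, 0, 0]) cube([300, 1000, 960]);
translate([1800, 0, 0]) cube([300, 1000, 1120]);
translate([2100, 0, 0]) cube([300, 1000, 1280]);
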